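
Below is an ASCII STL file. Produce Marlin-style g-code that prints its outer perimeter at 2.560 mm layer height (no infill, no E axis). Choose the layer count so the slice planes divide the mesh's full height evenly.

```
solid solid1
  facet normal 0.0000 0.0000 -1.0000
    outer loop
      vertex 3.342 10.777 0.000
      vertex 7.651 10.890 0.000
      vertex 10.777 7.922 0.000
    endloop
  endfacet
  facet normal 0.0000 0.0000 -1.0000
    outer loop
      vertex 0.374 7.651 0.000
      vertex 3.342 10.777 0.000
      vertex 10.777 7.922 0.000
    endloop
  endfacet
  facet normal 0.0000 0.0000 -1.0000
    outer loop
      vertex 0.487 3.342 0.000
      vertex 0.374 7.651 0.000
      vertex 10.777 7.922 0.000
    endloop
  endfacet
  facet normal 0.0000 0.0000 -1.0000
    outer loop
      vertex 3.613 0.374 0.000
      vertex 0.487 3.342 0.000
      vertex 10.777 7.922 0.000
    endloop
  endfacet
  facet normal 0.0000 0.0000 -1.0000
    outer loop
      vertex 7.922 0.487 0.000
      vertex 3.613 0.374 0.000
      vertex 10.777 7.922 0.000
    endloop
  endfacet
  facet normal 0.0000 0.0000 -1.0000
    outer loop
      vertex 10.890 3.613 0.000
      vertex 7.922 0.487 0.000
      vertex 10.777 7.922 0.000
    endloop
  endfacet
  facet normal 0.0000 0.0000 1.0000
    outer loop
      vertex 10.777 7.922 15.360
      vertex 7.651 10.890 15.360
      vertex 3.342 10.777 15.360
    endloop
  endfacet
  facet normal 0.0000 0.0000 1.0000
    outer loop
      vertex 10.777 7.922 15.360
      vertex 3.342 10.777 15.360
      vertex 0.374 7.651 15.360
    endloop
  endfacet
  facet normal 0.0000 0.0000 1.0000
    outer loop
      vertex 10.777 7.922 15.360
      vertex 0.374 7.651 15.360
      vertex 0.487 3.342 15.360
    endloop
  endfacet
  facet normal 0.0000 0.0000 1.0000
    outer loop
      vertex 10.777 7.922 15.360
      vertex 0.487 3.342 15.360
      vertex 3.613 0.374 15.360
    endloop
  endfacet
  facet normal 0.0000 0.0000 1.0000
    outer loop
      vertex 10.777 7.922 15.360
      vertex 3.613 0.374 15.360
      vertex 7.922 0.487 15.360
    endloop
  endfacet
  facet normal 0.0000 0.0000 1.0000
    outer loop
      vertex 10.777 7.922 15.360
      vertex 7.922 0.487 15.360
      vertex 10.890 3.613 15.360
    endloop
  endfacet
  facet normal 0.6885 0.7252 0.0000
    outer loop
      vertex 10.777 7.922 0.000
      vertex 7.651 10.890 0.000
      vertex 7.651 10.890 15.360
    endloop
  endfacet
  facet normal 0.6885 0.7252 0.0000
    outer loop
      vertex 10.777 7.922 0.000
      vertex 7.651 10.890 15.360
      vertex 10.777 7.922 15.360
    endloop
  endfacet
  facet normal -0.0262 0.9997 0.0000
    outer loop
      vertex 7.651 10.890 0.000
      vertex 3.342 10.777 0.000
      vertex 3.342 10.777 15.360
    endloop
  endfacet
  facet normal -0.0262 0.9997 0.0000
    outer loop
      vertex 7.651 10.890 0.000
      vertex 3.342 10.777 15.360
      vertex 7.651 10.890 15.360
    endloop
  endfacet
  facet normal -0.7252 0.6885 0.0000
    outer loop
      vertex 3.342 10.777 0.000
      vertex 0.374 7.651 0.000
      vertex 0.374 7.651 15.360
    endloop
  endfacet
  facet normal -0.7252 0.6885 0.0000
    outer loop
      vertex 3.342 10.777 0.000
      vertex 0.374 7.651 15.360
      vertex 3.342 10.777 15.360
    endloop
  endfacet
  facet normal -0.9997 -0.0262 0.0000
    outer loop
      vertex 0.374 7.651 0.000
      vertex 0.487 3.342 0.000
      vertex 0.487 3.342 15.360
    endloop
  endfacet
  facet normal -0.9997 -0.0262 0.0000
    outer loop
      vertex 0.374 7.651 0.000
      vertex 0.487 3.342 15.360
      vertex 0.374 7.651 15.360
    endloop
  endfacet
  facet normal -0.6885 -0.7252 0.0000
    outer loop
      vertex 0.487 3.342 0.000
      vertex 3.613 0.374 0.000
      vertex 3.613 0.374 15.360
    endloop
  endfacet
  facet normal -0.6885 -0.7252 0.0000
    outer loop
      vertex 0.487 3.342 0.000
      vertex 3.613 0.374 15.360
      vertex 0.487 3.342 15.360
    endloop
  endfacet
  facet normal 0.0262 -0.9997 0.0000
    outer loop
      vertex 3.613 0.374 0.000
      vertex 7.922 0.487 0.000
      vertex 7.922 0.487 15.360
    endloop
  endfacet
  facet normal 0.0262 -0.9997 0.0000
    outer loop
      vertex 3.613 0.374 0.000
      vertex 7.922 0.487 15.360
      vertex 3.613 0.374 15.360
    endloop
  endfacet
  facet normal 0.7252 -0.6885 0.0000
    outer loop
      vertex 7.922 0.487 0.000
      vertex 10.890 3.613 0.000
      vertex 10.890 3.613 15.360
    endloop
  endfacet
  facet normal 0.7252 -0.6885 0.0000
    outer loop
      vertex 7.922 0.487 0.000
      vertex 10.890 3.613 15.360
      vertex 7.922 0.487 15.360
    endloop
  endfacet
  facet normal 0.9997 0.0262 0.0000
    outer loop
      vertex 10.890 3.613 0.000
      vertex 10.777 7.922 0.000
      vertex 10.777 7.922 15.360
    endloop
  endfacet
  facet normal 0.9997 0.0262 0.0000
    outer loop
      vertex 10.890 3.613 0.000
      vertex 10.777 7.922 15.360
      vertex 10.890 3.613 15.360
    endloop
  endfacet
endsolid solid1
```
; perimeter-only toolpath
G21 ; units = mm
G90 ; absolute positioning
G28 ; home
; layer 1
G0 Z2.560
G0 X10.777 Y7.922
G1 X7.651 Y10.890
G1 X3.342 Y10.777
G1 X0.374 Y7.651
G1 X0.487 Y3.342
G1 X3.613 Y0.374
G1 X7.922 Y0.487
G1 X10.890 Y3.613
G1 X10.777 Y7.922
; layer 2
G0 Z5.120
G0 X10.777 Y7.922
G1 X7.651 Y10.890
G1 X3.342 Y10.777
G1 X0.374 Y7.651
G1 X0.487 Y3.342
G1 X3.613 Y0.374
G1 X7.922 Y0.487
G1 X10.890 Y3.613
G1 X10.777 Y7.922
; layer 3
G0 Z7.680
G0 X10.777 Y7.922
G1 X7.651 Y10.890
G1 X3.342 Y10.777
G1 X0.374 Y7.651
G1 X0.487 Y3.342
G1 X3.613 Y0.374
G1 X7.922 Y0.487
G1 X10.890 Y3.613
G1 X10.777 Y7.922
; layer 4
G0 Z10.240
G0 X10.777 Y7.922
G1 X7.651 Y10.890
G1 X3.342 Y10.777
G1 X0.374 Y7.651
G1 X0.487 Y3.342
G1 X3.613 Y0.374
G1 X7.922 Y0.487
G1 X10.890 Y3.613
G1 X10.777 Y7.922
; layer 5
G0 Z12.800
G0 X10.777 Y7.922
G1 X7.651 Y10.890
G1 X3.342 Y10.777
G1 X0.374 Y7.651
G1 X0.487 Y3.342
G1 X3.613 Y0.374
G1 X7.922 Y0.487
G1 X10.890 Y3.613
G1 X10.777 Y7.922
; layer 6
G0 Z15.360
G0 X10.777 Y7.922
G1 X7.651 Y10.890
G1 X3.342 Y10.777
G1 X0.374 Y7.651
G1 X0.487 Y3.342
G1 X3.613 Y0.374
G1 X7.922 Y0.487
G1 X10.890 Y3.613
G1 X10.777 Y7.922
M2 ; end

The solid is a regular 8-sided prism (a cylinder approximated with 8 flat sides), circumscribed radius ≈ 5.63 mm, height ≈ 15.4 mm. Slicing at Δz = 2.560 mm — 6 equal slices spanning the solid's height, so layer i sits at z = i·h/6 — gives 6 non-empty perimeters. Each is a 8-segment closed polygon; G0 lifts to the layer z and rapids to the start vertex, then G1 traces the edges.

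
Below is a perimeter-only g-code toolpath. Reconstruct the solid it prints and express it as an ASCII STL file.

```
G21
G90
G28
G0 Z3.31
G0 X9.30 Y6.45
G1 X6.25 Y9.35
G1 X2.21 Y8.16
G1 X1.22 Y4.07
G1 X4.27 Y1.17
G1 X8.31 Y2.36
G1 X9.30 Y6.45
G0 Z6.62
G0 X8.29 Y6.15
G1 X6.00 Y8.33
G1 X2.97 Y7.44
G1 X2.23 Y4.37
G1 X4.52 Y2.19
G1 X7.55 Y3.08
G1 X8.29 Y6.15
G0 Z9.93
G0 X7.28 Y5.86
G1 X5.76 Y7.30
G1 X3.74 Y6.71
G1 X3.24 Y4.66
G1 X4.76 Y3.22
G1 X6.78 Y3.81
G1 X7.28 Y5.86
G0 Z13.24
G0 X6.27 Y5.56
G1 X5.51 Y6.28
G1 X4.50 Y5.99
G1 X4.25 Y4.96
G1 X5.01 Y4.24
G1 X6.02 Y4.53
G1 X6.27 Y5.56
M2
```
solid part
  facet normal 0.0000 0.0000 -1.0000
    outer loop
      vertex 1.45 8.89 0.00
      vertex 6.50 10.37 0.00
      vertex 10.31 6.75 0.00
    endloop
  endfacet
  facet normal 0.0000 0.0000 -1.0000
    outer loop
      vertex 0.21 3.77 0.00
      vertex 1.45 8.89 0.00
      vertex 10.31 6.75 0.00
    endloop
  endfacet
  facet normal 0.0000 0.0000 -1.0000
    outer loop
      vertex 4.02 0.15 0.00
      vertex 0.21 3.77 0.00
      vertex 10.31 6.75 0.00
    endloop
  endfacet
  facet normal 0.0000 0.0000 -1.0000
    outer loop
      vertex 9.07 1.63 0.00
      vertex 4.02 0.15 0.00
      vertex 10.31 6.75 0.00
    endloop
  endfacet
  facet normal 0.6641 0.6989 0.2656
    outer loop
      vertex 10.31 6.75 0.00
      vertex 6.50 10.37 0.00
      vertex 5.26 5.26 16.55
    endloop
  endfacet
  facet normal -0.2712 0.9252 0.2654
    outer loop
      vertex 6.50 10.37 0.00
      vertex 1.45 8.89 0.00
      vertex 5.26 5.26 16.55
    endloop
  endfacet
  facet normal -0.9370 0.2269 0.2655
    outer loop
      vertex 1.45 8.89 0.00
      vertex 0.21 3.77 0.00
      vertex 5.26 5.26 16.55
    endloop
  endfacet
  facet normal -0.6641 -0.6989 0.2656
    outer loop
      vertex 0.21 3.77 0.00
      vertex 4.02 0.15 0.00
      vertex 5.26 5.26 16.55
    endloop
  endfacet
  facet normal 0.2712 -0.9252 0.2654
    outer loop
      vertex 4.02 0.15 0.00
      vertex 9.07 1.63 0.00
      vertex 5.26 5.26 16.55
    endloop
  endfacet
  facet normal 0.9370 -0.2269 0.2655
    outer loop
      vertex 9.07 1.63 0.00
      vertex 10.31 6.75 0.00
      vertex 5.26 5.26 16.55
    endloop
  endfacet
endsolid part

The G0 Z moves step by Δz≈3.31 mm. The G1 loops shrink linearly with z, so the solid tapers from its base footprint up to z≈16.6. Closing with a flat bottom cap and the tapered top and triangulating gives 10 facets — a regular 6-sided pyramid, base circumscribed radius ≈ 5.26 mm, apex at z ≈ 16.6 mm.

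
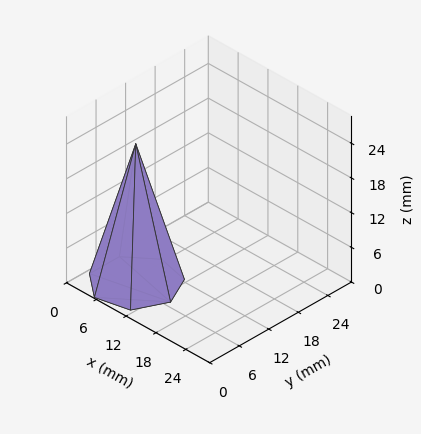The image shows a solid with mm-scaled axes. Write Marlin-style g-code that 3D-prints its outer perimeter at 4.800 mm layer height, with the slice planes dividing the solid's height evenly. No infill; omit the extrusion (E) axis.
Reading the render: the shape is a regular 7-sided pyramid, base circumscribed radius ≈ 7 mm, apex at z ≈ 24 mm (dimensions read to the nearest mm from the axis ticks). For the g-code, the solid's height is divided into equal slices at the stated Δz and each level perimeter traced with G1 moves after a G0 lift.

; perimeter-only toolpath
G21 ; units = mm
G90 ; absolute positioning
G28 ; home
; layer 1
G0 Z4.800
G0 X12.600 Y7.000
G1 X10.491 Y11.378
G1 X5.754 Y12.459
G1 X1.954 Y9.430
G1 X1.954 Y4.570
G1 X5.754 Y1.541
G1 X10.491 Y2.622
G1 X12.600 Y7.000
; layer 2
G0 Z9.600
G0 X11.200 Y7.000
G1 X9.618 Y10.284
G1 X6.065 Y11.094
G1 X3.216 Y8.822
G1 X3.216 Y5.178
G1 X6.065 Y2.906
G1 X9.618 Y3.716
G1 X11.200 Y7.000
; layer 3
G0 Z14.400
G0 X9.800 Y7.000
G1 X8.746 Y9.189
G1 X6.377 Y9.730
G1 X4.477 Y8.215
G1 X4.477 Y5.785
G1 X6.377 Y4.270
G1 X8.746 Y4.811
G1 X9.800 Y7.000
; layer 4
G0 Z19.200
G0 X8.400 Y7.000
G1 X7.873 Y8.095
G1 X6.688 Y8.365
G1 X5.739 Y7.607
G1 X5.739 Y6.393
G1 X6.688 Y5.635
G1 X7.873 Y5.905
G1 X8.400 Y7.000
M2 ; end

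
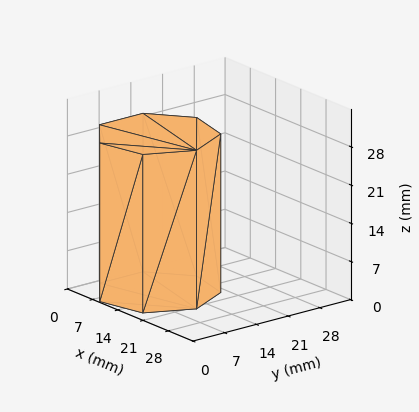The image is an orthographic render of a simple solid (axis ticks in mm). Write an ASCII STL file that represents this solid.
Reading the render: the shape is a regular 7-sided prism (a cylinder approximated with 7 flat sides), circumscribed radius ≈ 11 mm, height ≈ 29 mm (dimensions read to the nearest mm from the axis ticks). For the STL, each face is triangulated and given an outward normal.

solid part
  facet normal 0.0000 0.0000 -1.0000
    outer loop
      vertex 8.6 21.7 0.0
      vertex 17.9 19.6 0.0
      vertex 22.0 11.0 0.0
    endloop
  endfacet
  facet normal 0.0000 0.0000 -1.0000
    outer loop
      vertex 1.1 15.8 0.0
      vertex 8.6 21.7 0.0
      vertex 22.0 11.0 0.0
    endloop
  endfacet
  facet normal 0.0000 0.0000 -1.0000
    outer loop
      vertex 1.1 6.2 0.0
      vertex 1.1 15.8 0.0
      vertex 22.0 11.0 0.0
    endloop
  endfacet
  facet normal 0.0000 0.0000 -1.0000
    outer loop
      vertex 8.6 0.3 0.0
      vertex 1.1 6.2 0.0
      vertex 22.0 11.0 0.0
    endloop
  endfacet
  facet normal 0.0000 0.0000 -1.0000
    outer loop
      vertex 17.9 2.4 0.0
      vertex 8.6 0.3 0.0
      vertex 22.0 11.0 0.0
    endloop
  endfacet
  facet normal 0.0000 0.0000 1.0000
    outer loop
      vertex 22.0 11.0 29.0
      vertex 17.9 19.6 29.0
      vertex 8.6 21.7 29.0
    endloop
  endfacet
  facet normal 0.0000 0.0000 1.0000
    outer loop
      vertex 22.0 11.0 29.0
      vertex 8.6 21.7 29.0
      vertex 1.1 15.8 29.0
    endloop
  endfacet
  facet normal 0.0000 0.0000 1.0000
    outer loop
      vertex 22.0 11.0 29.0
      vertex 1.1 15.8 29.0
      vertex 1.1 6.2 29.0
    endloop
  endfacet
  facet normal 0.0000 0.0000 1.0000
    outer loop
      vertex 22.0 11.0 29.0
      vertex 1.1 6.2 29.0
      vertex 8.6 0.3 29.0
    endloop
  endfacet
  facet normal 0.0000 0.0000 1.0000
    outer loop
      vertex 22.0 11.0 29.0
      vertex 8.6 0.3 29.0
      vertex 17.9 2.4 29.0
    endloop
  endfacet
  facet normal 0.9027 0.4303 0.0000
    outer loop
      vertex 22.0 11.0 0.0
      vertex 17.9 19.6 0.0
      vertex 17.9 19.6 29.0
    endloop
  endfacet
  facet normal 0.9027 0.4303 0.0000
    outer loop
      vertex 22.0 11.0 0.0
      vertex 17.9 19.6 29.0
      vertex 22.0 11.0 29.0
    endloop
  endfacet
  facet normal 0.2203 0.9754 0.0000
    outer loop
      vertex 17.9 19.6 0.0
      vertex 8.6 21.7 0.0
      vertex 8.6 21.7 29.0
    endloop
  endfacet
  facet normal 0.2203 0.9754 0.0000
    outer loop
      vertex 17.9 19.6 0.0
      vertex 8.6 21.7 29.0
      vertex 17.9 19.6 29.0
    endloop
  endfacet
  facet normal -0.6183 0.7860 0.0000
    outer loop
      vertex 8.6 21.7 0.0
      vertex 1.1 15.8 0.0
      vertex 1.1 15.8 29.0
    endloop
  endfacet
  facet normal -0.6183 0.7860 0.0000
    outer loop
      vertex 8.6 21.7 0.0
      vertex 1.1 15.8 29.0
      vertex 8.6 21.7 29.0
    endloop
  endfacet
  facet normal -1.0000 0.0000 0.0000
    outer loop
      vertex 1.1 15.8 0.0
      vertex 1.1 6.2 0.0
      vertex 1.1 6.2 29.0
    endloop
  endfacet
  facet normal -1.0000 0.0000 0.0000
    outer loop
      vertex 1.1 15.8 0.0
      vertex 1.1 6.2 29.0
      vertex 1.1 15.8 29.0
    endloop
  endfacet
  facet normal -0.6183 -0.7860 0.0000
    outer loop
      vertex 1.1 6.2 0.0
      vertex 8.6 0.3 0.0
      vertex 8.6 0.3 29.0
    endloop
  endfacet
  facet normal -0.6183 -0.7860 0.0000
    outer loop
      vertex 1.1 6.2 0.0
      vertex 8.6 0.3 29.0
      vertex 1.1 6.2 29.0
    endloop
  endfacet
  facet normal 0.2203 -0.9754 0.0000
    outer loop
      vertex 8.6 0.3 0.0
      vertex 17.9 2.4 0.0
      vertex 17.9 2.4 29.0
    endloop
  endfacet
  facet normal 0.2203 -0.9754 0.0000
    outer loop
      vertex 8.6 0.3 0.0
      vertex 17.9 2.4 29.0
      vertex 8.6 0.3 29.0
    endloop
  endfacet
  facet normal 0.9027 -0.4303 0.0000
    outer loop
      vertex 17.9 2.4 0.0
      vertex 22.0 11.0 0.0
      vertex 22.0 11.0 29.0
    endloop
  endfacet
  facet normal 0.9027 -0.4303 0.0000
    outer loop
      vertex 17.9 2.4 0.0
      vertex 22.0 11.0 29.0
      vertex 17.9 2.4 29.0
    endloop
  endfacet
endsolid part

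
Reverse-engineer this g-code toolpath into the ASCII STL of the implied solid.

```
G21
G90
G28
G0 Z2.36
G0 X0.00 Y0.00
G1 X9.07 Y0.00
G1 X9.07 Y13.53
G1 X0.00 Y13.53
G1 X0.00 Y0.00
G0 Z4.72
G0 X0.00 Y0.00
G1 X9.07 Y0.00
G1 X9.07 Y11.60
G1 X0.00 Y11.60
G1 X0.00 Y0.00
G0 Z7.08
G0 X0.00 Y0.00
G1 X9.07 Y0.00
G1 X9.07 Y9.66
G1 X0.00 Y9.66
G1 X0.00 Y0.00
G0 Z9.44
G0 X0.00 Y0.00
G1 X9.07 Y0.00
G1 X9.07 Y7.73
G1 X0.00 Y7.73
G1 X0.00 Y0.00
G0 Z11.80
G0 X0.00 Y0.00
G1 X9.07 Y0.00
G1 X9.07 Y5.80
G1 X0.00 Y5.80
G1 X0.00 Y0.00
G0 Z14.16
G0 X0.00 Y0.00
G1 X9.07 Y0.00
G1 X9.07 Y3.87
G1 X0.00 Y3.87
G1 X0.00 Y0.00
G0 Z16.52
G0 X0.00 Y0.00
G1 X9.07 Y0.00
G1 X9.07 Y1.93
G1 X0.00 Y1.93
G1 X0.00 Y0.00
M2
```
solid part
  facet normal 0.0000 0.0000 -1.0000
    outer loop
      vertex 9.07 15.46 0.00
      vertex 9.07 0.00 0.00
      vertex 0.00 0.00 0.00
    endloop
  endfacet
  facet normal 0.0000 0.0000 -1.0000
    outer loop
      vertex 0.00 15.46 0.00
      vertex 9.07 15.46 0.00
      vertex 0.00 0.00 0.00
    endloop
  endfacet
  facet normal 0.0000 -1.0000 0.0000
    outer loop
      vertex 0.00 0.00 0.00
      vertex 9.07 0.00 0.00
      vertex 9.07 0.00 18.88
    endloop
  endfacet
  facet normal 0.0000 -1.0000 0.0000
    outer loop
      vertex 0.00 0.00 0.00
      vertex 9.07 0.00 18.88
      vertex 0.00 0.00 18.88
    endloop
  endfacet
  facet normal 0.0000 0.7737 0.6336
    outer loop
      vertex 0.00 0.00 18.88
      vertex 9.07 0.00 18.88
      vertex 9.07 15.46 0.00
    endloop
  endfacet
  facet normal 0.0000 0.7737 0.6336
    outer loop
      vertex 0.00 0.00 18.88
      vertex 9.07 15.46 0.00
      vertex 0.00 15.46 0.00
    endloop
  endfacet
  facet normal -1.0000 0.0000 0.0000
    outer loop
      vertex 0.00 0.00 18.88
      vertex 0.00 15.46 0.00
      vertex 0.00 0.00 0.00
    endloop
  endfacet
  facet normal 1.0000 0.0000 0.0000
    outer loop
      vertex 9.07 0.00 0.00
      vertex 9.07 15.46 0.00
      vertex 9.07 0.00 18.88
    endloop
  endfacet
endsolid part

The G0 Z moves step by Δz≈2.36 mm. The G1 loops shrink linearly with z, so the solid tapers from its base footprint up to z≈18.9. Closing with a flat bottom cap and the tapered top and triangulating gives 8 facets — a wedge (ramp): 9.07 × 15.5 mm base, rising to 18.9 mm along the y=0 edge and sloping linearly to z=0 at y=15.5.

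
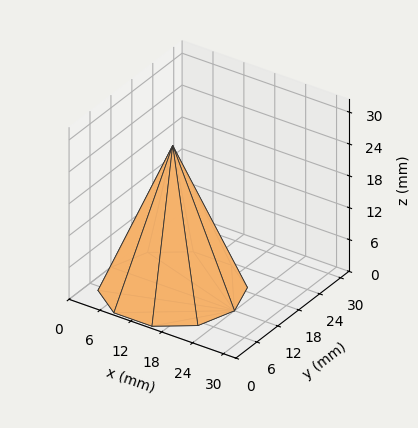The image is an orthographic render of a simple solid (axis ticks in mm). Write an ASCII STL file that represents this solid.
Reading the render: the shape is a regular 10-sided pyramid, base circumscribed radius ≈ 12 mm, apex at z ≈ 27 mm (dimensions read to the nearest mm from the axis ticks). For the STL, each face is triangulated and given an outward normal.

solid part
  facet normal 0.0000 0.0000 -1.0000
    outer loop
      vertex 15.7 23.4 0.0
      vertex 21.7 19.1 0.0
      vertex 24.0 12.0 0.0
    endloop
  endfacet
  facet normal 0.0000 0.0000 -1.0000
    outer loop
      vertex 8.3 23.4 0.0
      vertex 15.7 23.4 0.0
      vertex 24.0 12.0 0.0
    endloop
  endfacet
  facet normal 0.0000 0.0000 -1.0000
    outer loop
      vertex 2.3 19.1 0.0
      vertex 8.3 23.4 0.0
      vertex 24.0 12.0 0.0
    endloop
  endfacet
  facet normal 0.0000 0.0000 -1.0000
    outer loop
      vertex 0.0 12.0 0.0
      vertex 2.3 19.1 0.0
      vertex 24.0 12.0 0.0
    endloop
  endfacet
  facet normal 0.0000 0.0000 -1.0000
    outer loop
      vertex 2.3 4.9 0.0
      vertex 0.0 12.0 0.0
      vertex 24.0 12.0 0.0
    endloop
  endfacet
  facet normal 0.0000 0.0000 -1.0000
    outer loop
      vertex 8.3 0.6 0.0
      vertex 2.3 4.9 0.0
      vertex 24.0 12.0 0.0
    endloop
  endfacet
  facet normal 0.0000 0.0000 -1.0000
    outer loop
      vertex 15.7 0.6 0.0
      vertex 8.3 0.6 0.0
      vertex 24.0 12.0 0.0
    endloop
  endfacet
  facet normal 0.0000 0.0000 -1.0000
    outer loop
      vertex 21.7 4.9 0.0
      vertex 15.7 0.6 0.0
      vertex 24.0 12.0 0.0
    endloop
  endfacet
  facet normal 0.8762 0.2838 0.3894
    outer loop
      vertex 24.0 12.0 0.0
      vertex 21.7 19.1 0.0
      vertex 12.0 12.0 27.0
    endloop
  endfacet
  facet normal 0.5365 0.7486 0.3896
    outer loop
      vertex 21.7 19.1 0.0
      vertex 15.7 23.4 0.0
      vertex 12.0 12.0 27.0
    endloop
  endfacet
  facet normal 0.0000 0.9212 0.3890
    outer loop
      vertex 15.7 23.4 0.0
      vertex 8.3 23.4 0.0
      vertex 12.0 12.0 27.0
    endloop
  endfacet
  facet normal -0.5365 0.7486 0.3896
    outer loop
      vertex 8.3 23.4 0.0
      vertex 2.3 19.1 0.0
      vertex 12.0 12.0 27.0
    endloop
  endfacet
  facet normal -0.8762 0.2838 0.3894
    outer loop
      vertex 2.3 19.1 0.0
      vertex 0.0 12.0 0.0
      vertex 12.0 12.0 27.0
    endloop
  endfacet
  facet normal -0.8762 -0.2838 0.3894
    outer loop
      vertex 0.0 12.0 0.0
      vertex 2.3 4.9 0.0
      vertex 12.0 12.0 27.0
    endloop
  endfacet
  facet normal -0.5365 -0.7486 0.3896
    outer loop
      vertex 2.3 4.9 0.0
      vertex 8.3 0.6 0.0
      vertex 12.0 12.0 27.0
    endloop
  endfacet
  facet normal 0.0000 -0.9212 0.3890
    outer loop
      vertex 8.3 0.6 0.0
      vertex 15.7 0.6 0.0
      vertex 12.0 12.0 27.0
    endloop
  endfacet
  facet normal 0.5365 -0.7486 0.3896
    outer loop
      vertex 15.7 0.6 0.0
      vertex 21.7 4.9 0.0
      vertex 12.0 12.0 27.0
    endloop
  endfacet
  facet normal 0.8762 -0.2838 0.3894
    outer loop
      vertex 21.7 4.9 0.0
      vertex 24.0 12.0 0.0
      vertex 12.0 12.0 27.0
    endloop
  endfacet
endsolid part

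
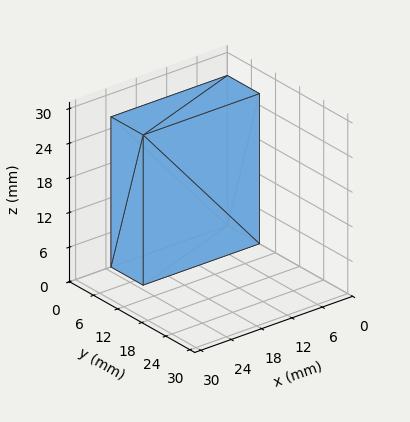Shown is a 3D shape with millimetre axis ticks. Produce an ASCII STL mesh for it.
Reading the render: the shape is a rectangular box, roughly 23 × 8 mm footprint and 26 mm tall (dimensions read to the nearest mm from the axis ticks). For the STL, each face is triangulated and given an outward normal.

solid part
  facet normal 0.0000 0.0000 -1.0000
    outer loop
      vertex 23.00 8.00 0.00
      vertex 23.00 0.00 0.00
      vertex 0.00 0.00 0.00
    endloop
  endfacet
  facet normal 0.0000 0.0000 -1.0000
    outer loop
      vertex 0.00 8.00 0.00
      vertex 23.00 8.00 0.00
      vertex 0.00 0.00 0.00
    endloop
  endfacet
  facet normal 0.0000 0.0000 1.0000
    outer loop
      vertex 0.00 0.00 26.00
      vertex 23.00 0.00 26.00
      vertex 23.00 8.00 26.00
    endloop
  endfacet
  facet normal 0.0000 0.0000 1.0000
    outer loop
      vertex 0.00 0.00 26.00
      vertex 23.00 8.00 26.00
      vertex 0.00 8.00 26.00
    endloop
  endfacet
  facet normal 0.0000 -1.0000 0.0000
    outer loop
      vertex 0.00 0.00 0.00
      vertex 23.00 0.00 0.00
      vertex 23.00 0.00 26.00
    endloop
  endfacet
  facet normal 0.0000 -1.0000 0.0000
    outer loop
      vertex 0.00 0.00 0.00
      vertex 23.00 0.00 26.00
      vertex 0.00 0.00 26.00
    endloop
  endfacet
  facet normal 0.0000 1.0000 0.0000
    outer loop
      vertex 23.00 8.00 26.00
      vertex 23.00 8.00 0.00
      vertex 0.00 8.00 0.00
    endloop
  endfacet
  facet normal 0.0000 1.0000 0.0000
    outer loop
      vertex 0.00 8.00 26.00
      vertex 23.00 8.00 26.00
      vertex 0.00 8.00 0.00
    endloop
  endfacet
  facet normal -1.0000 0.0000 0.0000
    outer loop
      vertex 0.00 8.00 26.00
      vertex 0.00 8.00 0.00
      vertex 0.00 0.00 0.00
    endloop
  endfacet
  facet normal -1.0000 0.0000 0.0000
    outer loop
      vertex 0.00 0.00 26.00
      vertex 0.00 8.00 26.00
      vertex 0.00 0.00 0.00
    endloop
  endfacet
  facet normal 1.0000 0.0000 0.0000
    outer loop
      vertex 23.00 0.00 0.00
      vertex 23.00 8.00 0.00
      vertex 23.00 8.00 26.00
    endloop
  endfacet
  facet normal 1.0000 0.0000 0.0000
    outer loop
      vertex 23.00 0.00 0.00
      vertex 23.00 8.00 26.00
      vertex 23.00 0.00 26.00
    endloop
  endfacet
endsolid part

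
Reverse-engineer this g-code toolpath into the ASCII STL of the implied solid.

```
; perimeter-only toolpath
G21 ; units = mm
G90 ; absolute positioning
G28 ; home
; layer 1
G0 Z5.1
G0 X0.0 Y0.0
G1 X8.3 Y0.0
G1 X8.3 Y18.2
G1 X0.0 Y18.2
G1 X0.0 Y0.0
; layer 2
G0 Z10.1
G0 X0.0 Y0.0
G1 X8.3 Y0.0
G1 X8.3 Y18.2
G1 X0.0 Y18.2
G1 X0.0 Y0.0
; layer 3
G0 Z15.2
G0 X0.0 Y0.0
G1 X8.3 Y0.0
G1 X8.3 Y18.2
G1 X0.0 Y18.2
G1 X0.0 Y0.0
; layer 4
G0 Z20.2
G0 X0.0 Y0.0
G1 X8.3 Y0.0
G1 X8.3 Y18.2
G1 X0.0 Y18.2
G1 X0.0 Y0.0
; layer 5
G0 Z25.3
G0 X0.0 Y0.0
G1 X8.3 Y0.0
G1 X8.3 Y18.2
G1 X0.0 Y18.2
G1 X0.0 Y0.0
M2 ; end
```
solid part
  facet normal 0.0000 0.0000 -1.0000
    outer loop
      vertex 8.3 18.2 0.0
      vertex 8.3 0.0 0.0
      vertex 0.0 0.0 0.0
    endloop
  endfacet
  facet normal 0.0000 0.0000 -1.0000
    outer loop
      vertex 0.0 18.2 0.0
      vertex 8.3 18.2 0.0
      vertex 0.0 0.0 0.0
    endloop
  endfacet
  facet normal 0.0000 0.0000 1.0000
    outer loop
      vertex 0.0 0.0 25.3
      vertex 8.3 0.0 25.3
      vertex 8.3 18.2 25.3
    endloop
  endfacet
  facet normal 0.0000 0.0000 1.0000
    outer loop
      vertex 0.0 0.0 25.3
      vertex 8.3 18.2 25.3
      vertex 0.0 18.2 25.3
    endloop
  endfacet
  facet normal 0.0000 -1.0000 0.0000
    outer loop
      vertex 0.0 0.0 0.0
      vertex 8.3 0.0 0.0
      vertex 8.3 0.0 25.3
    endloop
  endfacet
  facet normal 0.0000 -1.0000 0.0000
    outer loop
      vertex 0.0 0.0 0.0
      vertex 8.3 0.0 25.3
      vertex 0.0 0.0 25.3
    endloop
  endfacet
  facet normal 0.0000 1.0000 0.0000
    outer loop
      vertex 8.3 18.2 25.3
      vertex 8.3 18.2 0.0
      vertex 0.0 18.2 0.0
    endloop
  endfacet
  facet normal 0.0000 1.0000 0.0000
    outer loop
      vertex 0.0 18.2 25.3
      vertex 8.3 18.2 25.3
      vertex 0.0 18.2 0.0
    endloop
  endfacet
  facet normal -1.0000 0.0000 0.0000
    outer loop
      vertex 0.0 18.2 25.3
      vertex 0.0 18.2 0.0
      vertex 0.0 0.0 0.0
    endloop
  endfacet
  facet normal -1.0000 0.0000 0.0000
    outer loop
      vertex 0.0 0.0 25.3
      vertex 0.0 18.2 25.3
      vertex 0.0 0.0 0.0
    endloop
  endfacet
  facet normal 1.0000 0.0000 0.0000
    outer loop
      vertex 8.3 0.0 0.0
      vertex 8.3 18.2 0.0
      vertex 8.3 18.2 25.3
    endloop
  endfacet
  facet normal 1.0000 0.0000 0.0000
    outer loop
      vertex 8.3 0.0 0.0
      vertex 8.3 18.2 25.3
      vertex 8.3 0.0 25.3
    endloop
  endfacet
endsolid part

The G0 Z moves step by Δz≈5.1 mm. Every layer's G1 loop is the same polygon, so the solid is a straight extrusion of it from z=0 to z≈25.3. Closing with flat bottom and top caps and triangulating gives 12 facets — a rectangular box, roughly 8.3 × 18.2 mm footprint and 25.3 mm tall.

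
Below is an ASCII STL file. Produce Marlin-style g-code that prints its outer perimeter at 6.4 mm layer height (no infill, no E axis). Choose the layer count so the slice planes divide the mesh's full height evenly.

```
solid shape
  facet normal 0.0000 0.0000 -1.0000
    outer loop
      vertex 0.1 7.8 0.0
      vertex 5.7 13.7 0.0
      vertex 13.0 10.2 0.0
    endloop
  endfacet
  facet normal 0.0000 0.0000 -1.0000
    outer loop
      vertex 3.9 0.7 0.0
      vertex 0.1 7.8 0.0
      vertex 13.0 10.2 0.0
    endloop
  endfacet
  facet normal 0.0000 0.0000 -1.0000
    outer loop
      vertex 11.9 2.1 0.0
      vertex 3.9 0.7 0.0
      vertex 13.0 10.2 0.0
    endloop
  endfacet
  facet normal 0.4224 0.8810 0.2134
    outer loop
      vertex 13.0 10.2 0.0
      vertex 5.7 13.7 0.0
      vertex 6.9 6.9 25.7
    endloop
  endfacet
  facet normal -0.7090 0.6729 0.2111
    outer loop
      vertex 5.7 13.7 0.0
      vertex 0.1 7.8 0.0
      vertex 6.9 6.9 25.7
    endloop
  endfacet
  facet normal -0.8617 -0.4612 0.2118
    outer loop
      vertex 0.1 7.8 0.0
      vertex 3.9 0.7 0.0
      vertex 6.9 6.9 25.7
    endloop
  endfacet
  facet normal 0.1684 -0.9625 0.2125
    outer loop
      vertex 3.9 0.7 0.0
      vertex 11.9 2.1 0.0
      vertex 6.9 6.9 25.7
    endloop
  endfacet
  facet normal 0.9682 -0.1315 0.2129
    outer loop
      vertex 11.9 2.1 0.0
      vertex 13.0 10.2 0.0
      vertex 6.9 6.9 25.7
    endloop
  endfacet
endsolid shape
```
; perimeter-only toolpath
G21 ; units = mm
G90 ; absolute positioning
G28 ; home
; layer 1
G0 Z6.4
G0 X11.5 Y9.4
G1 X6.0 Y12.0
G1 X1.8 Y7.6
G1 X4.7 Y2.2
G1 X10.7 Y3.3
G1 X11.5 Y9.4
; layer 2
G0 Z12.8
G0 X9.9 Y8.6
G1 X6.3 Y10.3
G1 X3.5 Y7.3
G1 X5.4 Y3.8
G1 X9.4 Y4.5
G1 X9.9 Y8.6
; layer 3
G0 Z19.3
G0 X8.4 Y7.7
G1 X6.6 Y8.6
G1 X5.2 Y7.1
G1 X6.2 Y5.4
G1 X8.2 Y5.7
G1 X8.4 Y7.7
M2 ; end

The solid is a regular 5-sided pyramid, base circumscribed radius ≈ 6.9 mm, apex at z ≈ 25.7 mm. Slicing at Δz = 6.4 mm — 4 equal slices spanning the solid's height, so layer i sits at z = i·h/4 — gives 3 non-empty perimeters. Each is a 5-segment closed polygon; G0 lifts to the layer z and rapids to the start vertex, then G1 traces the edges. The cross-section shrinks linearly with z (the slice at the apex is degenerate and omitted).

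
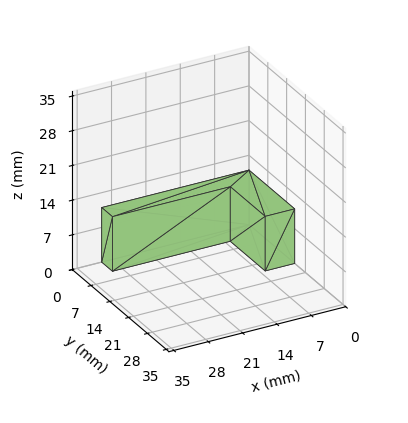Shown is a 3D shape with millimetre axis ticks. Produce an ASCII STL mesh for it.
Reading the render: the shape is an L-shaped prism: outer 30 × 17 mm, arm thicknesses ≈ 4 mm (horizontal) and 6 mm (vertical), extruded 11 mm in z (dimensions read to the nearest mm from the axis ticks). For the STL, each face is triangulated and given an outward normal.

solid part
  facet normal 0.0000 0.0000 -1.0000
    outer loop
      vertex 30.0 4.0 0.0
      vertex 30.0 0.0 0.0
      vertex 0.0 0.0 0.0
    endloop
  endfacet
  facet normal 0.0000 0.0000 -1.0000
    outer loop
      vertex 6.0 4.0 0.0
      vertex 30.0 4.0 0.0
      vertex 0.0 0.0 0.0
    endloop
  endfacet
  facet normal 0.0000 0.0000 -1.0000
    outer loop
      vertex 6.0 17.0 0.0
      vertex 6.0 4.0 0.0
      vertex 0.0 0.0 0.0
    endloop
  endfacet
  facet normal 0.0000 0.0000 -1.0000
    outer loop
      vertex 0.0 17.0 0.0
      vertex 6.0 17.0 0.0
      vertex 0.0 0.0 0.0
    endloop
  endfacet
  facet normal 0.0000 0.0000 1.0000
    outer loop
      vertex 0.0 0.0 11.0
      vertex 30.0 0.0 11.0
      vertex 30.0 4.0 11.0
    endloop
  endfacet
  facet normal 0.0000 0.0000 1.0000
    outer loop
      vertex 0.0 0.0 11.0
      vertex 30.0 4.0 11.0
      vertex 6.0 4.0 11.0
    endloop
  endfacet
  facet normal 0.0000 0.0000 1.0000
    outer loop
      vertex 0.0 0.0 11.0
      vertex 6.0 4.0 11.0
      vertex 6.0 17.0 11.0
    endloop
  endfacet
  facet normal 0.0000 0.0000 1.0000
    outer loop
      vertex 0.0 0.0 11.0
      vertex 6.0 17.0 11.0
      vertex 0.0 17.0 11.0
    endloop
  endfacet
  facet normal 0.0000 -1.0000 0.0000
    outer loop
      vertex 0.0 0.0 0.0
      vertex 30.0 0.0 0.0
      vertex 30.0 0.0 11.0
    endloop
  endfacet
  facet normal 0.0000 -1.0000 0.0000
    outer loop
      vertex 0.0 0.0 0.0
      vertex 30.0 0.0 11.0
      vertex 0.0 0.0 11.0
    endloop
  endfacet
  facet normal 1.0000 0.0000 0.0000
    outer loop
      vertex 30.0 0.0 0.0
      vertex 30.0 4.0 0.0
      vertex 30.0 4.0 11.0
    endloop
  endfacet
  facet normal 1.0000 0.0000 0.0000
    outer loop
      vertex 30.0 0.0 0.0
      vertex 30.0 4.0 11.0
      vertex 30.0 0.0 11.0
    endloop
  endfacet
  facet normal 0.0000 1.0000 0.0000
    outer loop
      vertex 30.0 4.0 0.0
      vertex 6.0 4.0 0.0
      vertex 6.0 4.0 11.0
    endloop
  endfacet
  facet normal 0.0000 1.0000 0.0000
    outer loop
      vertex 30.0 4.0 0.0
      vertex 6.0 4.0 11.0
      vertex 30.0 4.0 11.0
    endloop
  endfacet
  facet normal 1.0000 0.0000 0.0000
    outer loop
      vertex 6.0 4.0 0.0
      vertex 6.0 17.0 0.0
      vertex 6.0 17.0 11.0
    endloop
  endfacet
  facet normal 1.0000 0.0000 0.0000
    outer loop
      vertex 6.0 4.0 0.0
      vertex 6.0 17.0 11.0
      vertex 6.0 4.0 11.0
    endloop
  endfacet
  facet normal 0.0000 1.0000 0.0000
    outer loop
      vertex 6.0 17.0 0.0
      vertex 0.0 17.0 0.0
      vertex 0.0 17.0 11.0
    endloop
  endfacet
  facet normal 0.0000 1.0000 0.0000
    outer loop
      vertex 6.0 17.0 0.0
      vertex 0.0 17.0 11.0
      vertex 6.0 17.0 11.0
    endloop
  endfacet
  facet normal -1.0000 0.0000 0.0000
    outer loop
      vertex 0.0 17.0 0.0
      vertex 0.0 0.0 0.0
      vertex 0.0 0.0 11.0
    endloop
  endfacet
  facet normal -1.0000 0.0000 0.0000
    outer loop
      vertex 0.0 17.0 0.0
      vertex 0.0 0.0 11.0
      vertex 0.0 17.0 11.0
    endloop
  endfacet
endsolid part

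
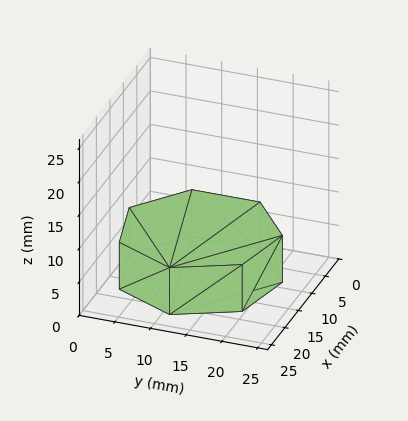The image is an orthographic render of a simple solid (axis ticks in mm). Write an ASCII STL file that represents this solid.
Reading the render: the shape is a regular 7-sided prism (a cylinder approximated with 7 flat sides), circumscribed radius ≈ 11 mm, height ≈ 7 mm (dimensions read to the nearest mm from the axis ticks). For the STL, each face is triangulated and given an outward normal.

solid part
  facet normal 0.0000 0.0000 -1.0000
    outer loop
      vertex 8.552 21.724 0.000
      vertex 17.858 19.600 0.000
      vertex 22.000 11.000 0.000
    endloop
  endfacet
  facet normal 0.0000 0.0000 -1.0000
    outer loop
      vertex 1.089 15.773 0.000
      vertex 8.552 21.724 0.000
      vertex 22.000 11.000 0.000
    endloop
  endfacet
  facet normal 0.0000 0.0000 -1.0000
    outer loop
      vertex 1.089 6.227 0.000
      vertex 1.089 15.773 0.000
      vertex 22.000 11.000 0.000
    endloop
  endfacet
  facet normal 0.0000 0.0000 -1.0000
    outer loop
      vertex 8.552 0.276 0.000
      vertex 1.089 6.227 0.000
      vertex 22.000 11.000 0.000
    endloop
  endfacet
  facet normal 0.0000 0.0000 -1.0000
    outer loop
      vertex 17.858 2.400 0.000
      vertex 8.552 0.276 0.000
      vertex 22.000 11.000 0.000
    endloop
  endfacet
  facet normal 0.0000 0.0000 1.0000
    outer loop
      vertex 22.000 11.000 7.000
      vertex 17.858 19.600 7.000
      vertex 8.552 21.724 7.000
    endloop
  endfacet
  facet normal 0.0000 0.0000 1.0000
    outer loop
      vertex 22.000 11.000 7.000
      vertex 8.552 21.724 7.000
      vertex 1.089 15.773 7.000
    endloop
  endfacet
  facet normal 0.0000 0.0000 1.0000
    outer loop
      vertex 22.000 11.000 7.000
      vertex 1.089 15.773 7.000
      vertex 1.089 6.227 7.000
    endloop
  endfacet
  facet normal 0.0000 0.0000 1.0000
    outer loop
      vertex 22.000 11.000 7.000
      vertex 1.089 6.227 7.000
      vertex 8.552 0.276 7.000
    endloop
  endfacet
  facet normal 0.0000 0.0000 1.0000
    outer loop
      vertex 22.000 11.000 7.000
      vertex 8.552 0.276 7.000
      vertex 17.858 2.400 7.000
    endloop
  endfacet
  facet normal 0.9010 0.4339 0.0000
    outer loop
      vertex 22.000 11.000 0.000
      vertex 17.858 19.600 0.000
      vertex 17.858 19.600 7.000
    endloop
  endfacet
  facet normal 0.9010 0.4339 0.0000
    outer loop
      vertex 22.000 11.000 0.000
      vertex 17.858 19.600 7.000
      vertex 22.000 11.000 7.000
    endloop
  endfacet
  facet normal 0.2225 0.9749 0.0000
    outer loop
      vertex 17.858 19.600 0.000
      vertex 8.552 21.724 0.000
      vertex 8.552 21.724 7.000
    endloop
  endfacet
  facet normal 0.2225 0.9749 0.0000
    outer loop
      vertex 17.858 19.600 0.000
      vertex 8.552 21.724 7.000
      vertex 17.858 19.600 7.000
    endloop
  endfacet
  facet normal -0.6235 0.7819 0.0000
    outer loop
      vertex 8.552 21.724 0.000
      vertex 1.089 15.773 0.000
      vertex 1.089 15.773 7.000
    endloop
  endfacet
  facet normal -0.6235 0.7819 0.0000
    outer loop
      vertex 8.552 21.724 0.000
      vertex 1.089 15.773 7.000
      vertex 8.552 21.724 7.000
    endloop
  endfacet
  facet normal -1.0000 0.0000 0.0000
    outer loop
      vertex 1.089 15.773 0.000
      vertex 1.089 6.227 0.000
      vertex 1.089 6.227 7.000
    endloop
  endfacet
  facet normal -1.0000 0.0000 0.0000
    outer loop
      vertex 1.089 15.773 0.000
      vertex 1.089 6.227 7.000
      vertex 1.089 15.773 7.000
    endloop
  endfacet
  facet normal -0.6235 -0.7819 0.0000
    outer loop
      vertex 1.089 6.227 0.000
      vertex 8.552 0.276 0.000
      vertex 8.552 0.276 7.000
    endloop
  endfacet
  facet normal -0.6235 -0.7819 0.0000
    outer loop
      vertex 1.089 6.227 0.000
      vertex 8.552 0.276 7.000
      vertex 1.089 6.227 7.000
    endloop
  endfacet
  facet normal 0.2225 -0.9749 0.0000
    outer loop
      vertex 8.552 0.276 0.000
      vertex 17.858 2.400 0.000
      vertex 17.858 2.400 7.000
    endloop
  endfacet
  facet normal 0.2225 -0.9749 0.0000
    outer loop
      vertex 8.552 0.276 0.000
      vertex 17.858 2.400 7.000
      vertex 8.552 0.276 7.000
    endloop
  endfacet
  facet normal 0.9010 -0.4339 0.0000
    outer loop
      vertex 17.858 2.400 0.000
      vertex 22.000 11.000 0.000
      vertex 22.000 11.000 7.000
    endloop
  endfacet
  facet normal 0.9010 -0.4339 0.0000
    outer loop
      vertex 17.858 2.400 0.000
      vertex 22.000 11.000 7.000
      vertex 17.858 2.400 7.000
    endloop
  endfacet
endsolid part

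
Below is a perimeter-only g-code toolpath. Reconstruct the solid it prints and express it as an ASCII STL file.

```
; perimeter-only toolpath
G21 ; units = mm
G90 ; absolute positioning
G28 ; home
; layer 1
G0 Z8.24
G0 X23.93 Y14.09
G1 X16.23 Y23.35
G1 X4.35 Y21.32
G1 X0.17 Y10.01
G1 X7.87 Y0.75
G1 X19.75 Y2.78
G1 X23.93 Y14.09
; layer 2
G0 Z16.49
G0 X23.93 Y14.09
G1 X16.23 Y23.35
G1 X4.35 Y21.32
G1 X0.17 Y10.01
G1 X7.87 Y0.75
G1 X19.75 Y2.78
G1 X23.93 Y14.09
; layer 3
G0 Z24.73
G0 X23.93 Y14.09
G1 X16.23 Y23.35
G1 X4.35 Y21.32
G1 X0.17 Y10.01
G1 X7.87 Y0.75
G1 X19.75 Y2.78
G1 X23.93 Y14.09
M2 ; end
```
solid part
  facet normal 0.0000 0.0000 -1.0000
    outer loop
      vertex 4.35 21.32 0.00
      vertex 16.23 23.35 0.00
      vertex 23.93 14.09 0.00
    endloop
  endfacet
  facet normal 0.0000 0.0000 -1.0000
    outer loop
      vertex 0.17 10.01 0.00
      vertex 4.35 21.32 0.00
      vertex 23.93 14.09 0.00
    endloop
  endfacet
  facet normal 0.0000 0.0000 -1.0000
    outer loop
      vertex 7.87 0.75 0.00
      vertex 0.17 10.01 0.00
      vertex 23.93 14.09 0.00
    endloop
  endfacet
  facet normal 0.0000 0.0000 -1.0000
    outer loop
      vertex 19.75 2.78 0.00
      vertex 7.87 0.75 0.00
      vertex 23.93 14.09 0.00
    endloop
  endfacet
  facet normal 0.0000 0.0000 1.0000
    outer loop
      vertex 23.93 14.09 24.73
      vertex 16.23 23.35 24.73
      vertex 4.35 21.32 24.73
    endloop
  endfacet
  facet normal 0.0000 0.0000 1.0000
    outer loop
      vertex 23.93 14.09 24.73
      vertex 4.35 21.32 24.73
      vertex 0.17 10.01 24.73
    endloop
  endfacet
  facet normal 0.0000 0.0000 1.0000
    outer loop
      vertex 23.93 14.09 24.73
      vertex 0.17 10.01 24.73
      vertex 7.87 0.75 24.73
    endloop
  endfacet
  facet normal 0.0000 0.0000 1.0000
    outer loop
      vertex 23.93 14.09 24.73
      vertex 7.87 0.75 24.73
      vertex 19.75 2.78 24.73
    endloop
  endfacet
  facet normal 0.7689 0.6394 0.0000
    outer loop
      vertex 23.93 14.09 0.00
      vertex 16.23 23.35 0.00
      vertex 16.23 23.35 24.73
    endloop
  endfacet
  facet normal 0.7689 0.6394 0.0000
    outer loop
      vertex 23.93 14.09 0.00
      vertex 16.23 23.35 24.73
      vertex 23.93 14.09 24.73
    endloop
  endfacet
  facet normal -0.1684 0.9857 0.0000
    outer loop
      vertex 16.23 23.35 0.00
      vertex 4.35 21.32 0.00
      vertex 4.35 21.32 24.73
    endloop
  endfacet
  facet normal -0.1684 0.9857 0.0000
    outer loop
      vertex 16.23 23.35 0.00
      vertex 4.35 21.32 24.73
      vertex 16.23 23.35 24.73
    endloop
  endfacet
  facet normal -0.9380 0.3467 0.0000
    outer loop
      vertex 4.35 21.32 0.00
      vertex 0.17 10.01 0.00
      vertex 0.17 10.01 24.73
    endloop
  endfacet
  facet normal -0.9380 0.3467 0.0000
    outer loop
      vertex 4.35 21.32 0.00
      vertex 0.17 10.01 24.73
      vertex 4.35 21.32 24.73
    endloop
  endfacet
  facet normal -0.7689 -0.6394 0.0000
    outer loop
      vertex 0.17 10.01 0.00
      vertex 7.87 0.75 0.00
      vertex 7.87 0.75 24.73
    endloop
  endfacet
  facet normal -0.7689 -0.6394 0.0000
    outer loop
      vertex 0.17 10.01 0.00
      vertex 7.87 0.75 24.73
      vertex 0.17 10.01 24.73
    endloop
  endfacet
  facet normal 0.1684 -0.9857 0.0000
    outer loop
      vertex 7.87 0.75 0.00
      vertex 19.75 2.78 0.00
      vertex 19.75 2.78 24.73
    endloop
  endfacet
  facet normal 0.1684 -0.9857 0.0000
    outer loop
      vertex 7.87 0.75 0.00
      vertex 19.75 2.78 24.73
      vertex 7.87 0.75 24.73
    endloop
  endfacet
  facet normal 0.9380 -0.3467 0.0000
    outer loop
      vertex 19.75 2.78 0.00
      vertex 23.93 14.09 0.00
      vertex 23.93 14.09 24.73
    endloop
  endfacet
  facet normal 0.9380 -0.3467 0.0000
    outer loop
      vertex 19.75 2.78 0.00
      vertex 23.93 14.09 24.73
      vertex 19.75 2.78 24.73
    endloop
  endfacet
endsolid part

The G0 Z moves step by Δz≈8.24 mm. Every layer's G1 loop is the same polygon, so the solid is a straight extrusion of it from z=0 to z≈24.7. Closing with flat bottom and top caps and triangulating gives 20 facets — a regular 6-sided prism (a cylinder approximated with 6 flat sides), circumscribed radius ≈ 12.1 mm, height ≈ 24.7 mm.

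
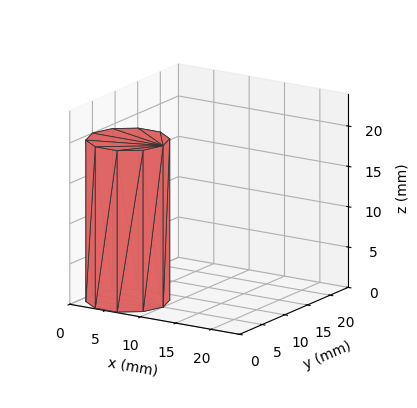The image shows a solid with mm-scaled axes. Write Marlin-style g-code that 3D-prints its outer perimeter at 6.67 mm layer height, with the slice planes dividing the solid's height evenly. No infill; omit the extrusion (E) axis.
Reading the render: the shape is a regular 10-sided prism (a cylinder approximated with 10 flat sides), circumscribed radius ≈ 5 mm, height ≈ 20 mm (dimensions read to the nearest mm from the axis ticks). For the g-code, the solid's height is divided into equal slices at the stated Δz and each level perimeter traced with G1 moves after a G0 lift.

; perimeter-only toolpath
G21 ; units = mm
G90 ; absolute positioning
G28 ; home
; layer 1
G0 Z6.67
G0 X10.00 Y5.00
G1 X9.05 Y7.94
G1 X6.55 Y9.76
G1 X3.45 Y9.76
G1 X0.95 Y7.94
G1 X0.00 Y5.00
G1 X0.95 Y2.06
G1 X3.45 Y0.24
G1 X6.55 Y0.24
G1 X9.05 Y2.06
G1 X10.00 Y5.00
; layer 2
G0 Z13.33
G0 X10.00 Y5.00
G1 X9.05 Y7.94
G1 X6.55 Y9.76
G1 X3.45 Y9.76
G1 X0.95 Y7.94
G1 X0.00 Y5.00
G1 X0.95 Y2.06
G1 X3.45 Y0.24
G1 X6.55 Y0.24
G1 X9.05 Y2.06
G1 X10.00 Y5.00
; layer 3
G0 Z20.00
G0 X10.00 Y5.00
G1 X9.05 Y7.94
G1 X6.55 Y9.76
G1 X3.45 Y9.76
G1 X0.95 Y7.94
G1 X0.00 Y5.00
G1 X0.95 Y2.06
G1 X3.45 Y0.24
G1 X6.55 Y0.24
G1 X9.05 Y2.06
G1 X10.00 Y5.00
M2 ; end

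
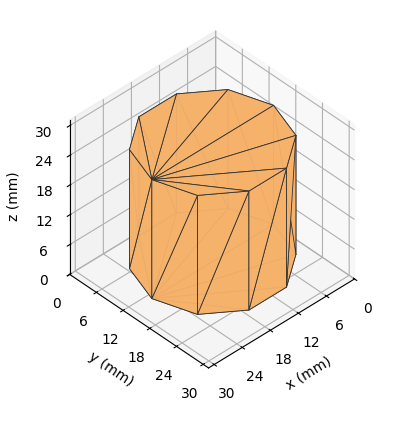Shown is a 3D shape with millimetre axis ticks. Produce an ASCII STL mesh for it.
Reading the render: the shape is a regular 10-sided prism (a cylinder approximated with 10 flat sides), circumscribed radius ≈ 13 mm, height ≈ 24 mm (dimensions read to the nearest mm from the axis ticks). For the STL, each face is triangulated and given an outward normal.

solid part
  facet normal 0.0000 0.0000 -1.0000
    outer loop
      vertex 17.017 25.364 0.000
      vertex 23.517 20.641 0.000
      vertex 26.000 13.000 0.000
    endloop
  endfacet
  facet normal 0.0000 0.0000 -1.0000
    outer loop
      vertex 8.983 25.364 0.000
      vertex 17.017 25.364 0.000
      vertex 26.000 13.000 0.000
    endloop
  endfacet
  facet normal 0.0000 0.0000 -1.0000
    outer loop
      vertex 2.483 20.641 0.000
      vertex 8.983 25.364 0.000
      vertex 26.000 13.000 0.000
    endloop
  endfacet
  facet normal 0.0000 0.0000 -1.0000
    outer loop
      vertex 0.000 13.000 0.000
      vertex 2.483 20.641 0.000
      vertex 26.000 13.000 0.000
    endloop
  endfacet
  facet normal 0.0000 0.0000 -1.0000
    outer loop
      vertex 2.483 5.359 0.000
      vertex 0.000 13.000 0.000
      vertex 26.000 13.000 0.000
    endloop
  endfacet
  facet normal 0.0000 0.0000 -1.0000
    outer loop
      vertex 8.983 0.636 0.000
      vertex 2.483 5.359 0.000
      vertex 26.000 13.000 0.000
    endloop
  endfacet
  facet normal 0.0000 0.0000 -1.0000
    outer loop
      vertex 17.017 0.636 0.000
      vertex 8.983 0.636 0.000
      vertex 26.000 13.000 0.000
    endloop
  endfacet
  facet normal 0.0000 0.0000 -1.0000
    outer loop
      vertex 23.517 5.359 0.000
      vertex 17.017 0.636 0.000
      vertex 26.000 13.000 0.000
    endloop
  endfacet
  facet normal 0.0000 0.0000 1.0000
    outer loop
      vertex 26.000 13.000 24.000
      vertex 23.517 20.641 24.000
      vertex 17.017 25.364 24.000
    endloop
  endfacet
  facet normal 0.0000 0.0000 1.0000
    outer loop
      vertex 26.000 13.000 24.000
      vertex 17.017 25.364 24.000
      vertex 8.983 25.364 24.000
    endloop
  endfacet
  facet normal 0.0000 0.0000 1.0000
    outer loop
      vertex 26.000 13.000 24.000
      vertex 8.983 25.364 24.000
      vertex 2.483 20.641 24.000
    endloop
  endfacet
  facet normal 0.0000 0.0000 1.0000
    outer loop
      vertex 26.000 13.000 24.000
      vertex 2.483 20.641 24.000
      vertex 0.000 13.000 24.000
    endloop
  endfacet
  facet normal 0.0000 0.0000 1.0000
    outer loop
      vertex 26.000 13.000 24.000
      vertex 0.000 13.000 24.000
      vertex 2.483 5.359 24.000
    endloop
  endfacet
  facet normal 0.0000 0.0000 1.0000
    outer loop
      vertex 26.000 13.000 24.000
      vertex 2.483 5.359 24.000
      vertex 8.983 0.636 24.000
    endloop
  endfacet
  facet normal 0.0000 0.0000 1.0000
    outer loop
      vertex 26.000 13.000 24.000
      vertex 8.983 0.636 24.000
      vertex 17.017 0.636 24.000
    endloop
  endfacet
  facet normal 0.0000 0.0000 1.0000
    outer loop
      vertex 26.000 13.000 24.000
      vertex 17.017 0.636 24.000
      vertex 23.517 5.359 24.000
    endloop
  endfacet
  facet normal 0.9510 0.3090 0.0000
    outer loop
      vertex 26.000 13.000 0.000
      vertex 23.517 20.641 0.000
      vertex 23.517 20.641 24.000
    endloop
  endfacet
  facet normal 0.9510 0.3090 0.0000
    outer loop
      vertex 26.000 13.000 0.000
      vertex 23.517 20.641 24.000
      vertex 26.000 13.000 24.000
    endloop
  endfacet
  facet normal 0.5878 0.8090 0.0000
    outer loop
      vertex 23.517 20.641 0.000
      vertex 17.017 25.364 0.000
      vertex 17.017 25.364 24.000
    endloop
  endfacet
  facet normal 0.5878 0.8090 0.0000
    outer loop
      vertex 23.517 20.641 0.000
      vertex 17.017 25.364 24.000
      vertex 23.517 20.641 24.000
    endloop
  endfacet
  facet normal 0.0000 1.0000 0.0000
    outer loop
      vertex 17.017 25.364 0.000
      vertex 8.983 25.364 0.000
      vertex 8.983 25.364 24.000
    endloop
  endfacet
  facet normal 0.0000 1.0000 0.0000
    outer loop
      vertex 17.017 25.364 0.000
      vertex 8.983 25.364 24.000
      vertex 17.017 25.364 24.000
    endloop
  endfacet
  facet normal -0.5878 0.8090 0.0000
    outer loop
      vertex 8.983 25.364 0.000
      vertex 2.483 20.641 0.000
      vertex 2.483 20.641 24.000
    endloop
  endfacet
  facet normal -0.5878 0.8090 0.0000
    outer loop
      vertex 8.983 25.364 0.000
      vertex 2.483 20.641 24.000
      vertex 8.983 25.364 24.000
    endloop
  endfacet
  facet normal -0.9510 0.3090 0.0000
    outer loop
      vertex 2.483 20.641 0.000
      vertex 0.000 13.000 0.000
      vertex 0.000 13.000 24.000
    endloop
  endfacet
  facet normal -0.9510 0.3090 0.0000
    outer loop
      vertex 2.483 20.641 0.000
      vertex 0.000 13.000 24.000
      vertex 2.483 20.641 24.000
    endloop
  endfacet
  facet normal -0.9510 -0.3090 0.0000
    outer loop
      vertex 0.000 13.000 0.000
      vertex 2.483 5.359 0.000
      vertex 2.483 5.359 24.000
    endloop
  endfacet
  facet normal -0.9510 -0.3090 0.0000
    outer loop
      vertex 0.000 13.000 0.000
      vertex 2.483 5.359 24.000
      vertex 0.000 13.000 24.000
    endloop
  endfacet
  facet normal -0.5878 -0.8090 0.0000
    outer loop
      vertex 2.483 5.359 0.000
      vertex 8.983 0.636 0.000
      vertex 8.983 0.636 24.000
    endloop
  endfacet
  facet normal -0.5878 -0.8090 0.0000
    outer loop
      vertex 2.483 5.359 0.000
      vertex 8.983 0.636 24.000
      vertex 2.483 5.359 24.000
    endloop
  endfacet
  facet normal 0.0000 -1.0000 0.0000
    outer loop
      vertex 8.983 0.636 0.000
      vertex 17.017 0.636 0.000
      vertex 17.017 0.636 24.000
    endloop
  endfacet
  facet normal 0.0000 -1.0000 0.0000
    outer loop
      vertex 8.983 0.636 0.000
      vertex 17.017 0.636 24.000
      vertex 8.983 0.636 24.000
    endloop
  endfacet
  facet normal 0.5878 -0.8090 0.0000
    outer loop
      vertex 17.017 0.636 0.000
      vertex 23.517 5.359 0.000
      vertex 23.517 5.359 24.000
    endloop
  endfacet
  facet normal 0.5878 -0.8090 0.0000
    outer loop
      vertex 17.017 0.636 0.000
      vertex 23.517 5.359 24.000
      vertex 17.017 0.636 24.000
    endloop
  endfacet
  facet normal 0.9510 -0.3090 0.0000
    outer loop
      vertex 23.517 5.359 0.000
      vertex 26.000 13.000 0.000
      vertex 26.000 13.000 24.000
    endloop
  endfacet
  facet normal 0.9510 -0.3090 0.0000
    outer loop
      vertex 23.517 5.359 0.000
      vertex 26.000 13.000 24.000
      vertex 23.517 5.359 24.000
    endloop
  endfacet
endsolid part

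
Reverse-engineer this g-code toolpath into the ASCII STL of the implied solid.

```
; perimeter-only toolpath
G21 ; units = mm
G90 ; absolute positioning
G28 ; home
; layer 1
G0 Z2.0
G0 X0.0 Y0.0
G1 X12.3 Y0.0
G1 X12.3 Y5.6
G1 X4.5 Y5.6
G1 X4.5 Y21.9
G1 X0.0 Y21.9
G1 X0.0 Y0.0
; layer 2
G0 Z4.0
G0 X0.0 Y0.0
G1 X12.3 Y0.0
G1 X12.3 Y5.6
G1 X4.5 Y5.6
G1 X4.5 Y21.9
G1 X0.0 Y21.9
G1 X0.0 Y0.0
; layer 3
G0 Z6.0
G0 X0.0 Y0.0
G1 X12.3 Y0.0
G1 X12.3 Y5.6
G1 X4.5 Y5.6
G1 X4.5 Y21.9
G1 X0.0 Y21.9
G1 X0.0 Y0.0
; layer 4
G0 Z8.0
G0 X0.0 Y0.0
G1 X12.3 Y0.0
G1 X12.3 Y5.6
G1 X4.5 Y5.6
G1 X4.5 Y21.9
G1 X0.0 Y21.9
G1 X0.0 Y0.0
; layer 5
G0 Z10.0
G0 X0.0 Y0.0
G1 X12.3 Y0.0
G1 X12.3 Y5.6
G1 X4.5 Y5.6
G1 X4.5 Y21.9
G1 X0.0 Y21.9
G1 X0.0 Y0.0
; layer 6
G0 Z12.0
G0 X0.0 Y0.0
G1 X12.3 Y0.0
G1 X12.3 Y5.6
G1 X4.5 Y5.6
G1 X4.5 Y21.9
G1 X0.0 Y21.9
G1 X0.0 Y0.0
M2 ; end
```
solid part
  facet normal 0.0000 0.0000 -1.0000
    outer loop
      vertex 12.3 5.6 0.0
      vertex 12.3 0.0 0.0
      vertex 0.0 0.0 0.0
    endloop
  endfacet
  facet normal 0.0000 0.0000 -1.0000
    outer loop
      vertex 4.5 5.6 0.0
      vertex 12.3 5.6 0.0
      vertex 0.0 0.0 0.0
    endloop
  endfacet
  facet normal 0.0000 0.0000 -1.0000
    outer loop
      vertex 4.5 21.9 0.0
      vertex 4.5 5.6 0.0
      vertex 0.0 0.0 0.0
    endloop
  endfacet
  facet normal 0.0000 0.0000 -1.0000
    outer loop
      vertex 0.0 21.9 0.0
      vertex 4.5 21.9 0.0
      vertex 0.0 0.0 0.0
    endloop
  endfacet
  facet normal 0.0000 0.0000 1.0000
    outer loop
      vertex 0.0 0.0 12.0
      vertex 12.3 0.0 12.0
      vertex 12.3 5.6 12.0
    endloop
  endfacet
  facet normal 0.0000 0.0000 1.0000
    outer loop
      vertex 0.0 0.0 12.0
      vertex 12.3 5.6 12.0
      vertex 4.5 5.6 12.0
    endloop
  endfacet
  facet normal 0.0000 0.0000 1.0000
    outer loop
      vertex 0.0 0.0 12.0
      vertex 4.5 5.6 12.0
      vertex 4.5 21.9 12.0
    endloop
  endfacet
  facet normal 0.0000 0.0000 1.0000
    outer loop
      vertex 0.0 0.0 12.0
      vertex 4.5 21.9 12.0
      vertex 0.0 21.9 12.0
    endloop
  endfacet
  facet normal 0.0000 -1.0000 0.0000
    outer loop
      vertex 0.0 0.0 0.0
      vertex 12.3 0.0 0.0
      vertex 12.3 0.0 12.0
    endloop
  endfacet
  facet normal 0.0000 -1.0000 0.0000
    outer loop
      vertex 0.0 0.0 0.0
      vertex 12.3 0.0 12.0
      vertex 0.0 0.0 12.0
    endloop
  endfacet
  facet normal 1.0000 0.0000 0.0000
    outer loop
      vertex 12.3 0.0 0.0
      vertex 12.3 5.6 0.0
      vertex 12.3 5.6 12.0
    endloop
  endfacet
  facet normal 1.0000 0.0000 0.0000
    outer loop
      vertex 12.3 0.0 0.0
      vertex 12.3 5.6 12.0
      vertex 12.3 0.0 12.0
    endloop
  endfacet
  facet normal 0.0000 1.0000 0.0000
    outer loop
      vertex 12.3 5.6 0.0
      vertex 4.5 5.6 0.0
      vertex 4.5 5.6 12.0
    endloop
  endfacet
  facet normal 0.0000 1.0000 0.0000
    outer loop
      vertex 12.3 5.6 0.0
      vertex 4.5 5.6 12.0
      vertex 12.3 5.6 12.0
    endloop
  endfacet
  facet normal 1.0000 0.0000 0.0000
    outer loop
      vertex 4.5 5.6 0.0
      vertex 4.5 21.9 0.0
      vertex 4.5 21.9 12.0
    endloop
  endfacet
  facet normal 1.0000 0.0000 0.0000
    outer loop
      vertex 4.5 5.6 0.0
      vertex 4.5 21.9 12.0
      vertex 4.5 5.6 12.0
    endloop
  endfacet
  facet normal 0.0000 1.0000 0.0000
    outer loop
      vertex 4.5 21.9 0.0
      vertex 0.0 21.9 0.0
      vertex 0.0 21.9 12.0
    endloop
  endfacet
  facet normal 0.0000 1.0000 0.0000
    outer loop
      vertex 4.5 21.9 0.0
      vertex 0.0 21.9 12.0
      vertex 4.5 21.9 12.0
    endloop
  endfacet
  facet normal -1.0000 0.0000 0.0000
    outer loop
      vertex 0.0 21.9 0.0
      vertex 0.0 0.0 0.0
      vertex 0.0 0.0 12.0
    endloop
  endfacet
  facet normal -1.0000 0.0000 0.0000
    outer loop
      vertex 0.0 21.9 0.0
      vertex 0.0 0.0 12.0
      vertex 0.0 21.9 12.0
    endloop
  endfacet
endsolid part

The G0 Z moves step by Δz≈2.0 mm. Every layer's G1 loop is the same polygon, so the solid is a straight extrusion of it from z=0 to z≈12. Closing with flat bottom and top caps and triangulating gives 20 facets — an L-shaped prism: outer 12.3 × 21.9 mm, arm thicknesses ≈ 5.6 mm (horizontal) and 4.5 mm (vertical), extruded 12 mm in z.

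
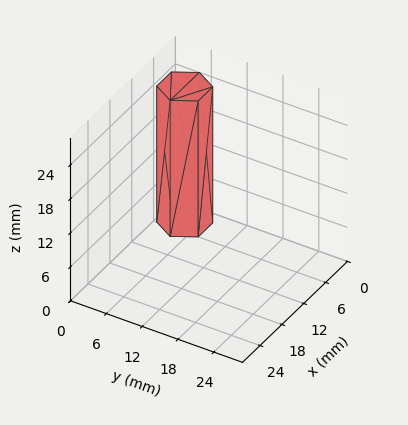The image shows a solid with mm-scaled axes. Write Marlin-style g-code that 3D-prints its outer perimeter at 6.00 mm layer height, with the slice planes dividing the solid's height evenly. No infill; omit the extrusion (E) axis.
Reading the render: the shape is a regular 6-sided prism (a cylinder approximated with 6 flat sides), circumscribed radius ≈ 4 mm, height ≈ 24 mm (dimensions read to the nearest mm from the axis ticks). For the g-code, the solid's height is divided into equal slices at the stated Δz and each level perimeter traced with G1 moves after a G0 lift.

; perimeter-only toolpath
G21 ; units = mm
G90 ; absolute positioning
G28 ; home
; layer 1
G0 Z6.00
G0 X8.00 Y4.00
G1 X6.00 Y7.46
G1 X2.00 Y7.46
G1 X0.00 Y4.00
G1 X2.00 Y0.54
G1 X6.00 Y0.54
G1 X8.00 Y4.00
; layer 2
G0 Z12.00
G0 X8.00 Y4.00
G1 X6.00 Y7.46
G1 X2.00 Y7.46
G1 X0.00 Y4.00
G1 X2.00 Y0.54
G1 X6.00 Y0.54
G1 X8.00 Y4.00
; layer 3
G0 Z18.00
G0 X8.00 Y4.00
G1 X6.00 Y7.46
G1 X2.00 Y7.46
G1 X0.00 Y4.00
G1 X2.00 Y0.54
G1 X6.00 Y0.54
G1 X8.00 Y4.00
; layer 4
G0 Z24.00
G0 X8.00 Y4.00
G1 X6.00 Y7.46
G1 X2.00 Y7.46
G1 X0.00 Y4.00
G1 X2.00 Y0.54
G1 X6.00 Y0.54
G1 X8.00 Y4.00
M2 ; end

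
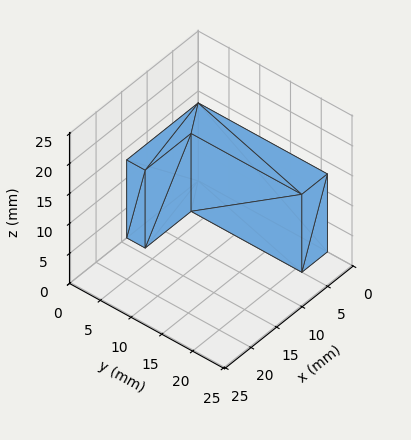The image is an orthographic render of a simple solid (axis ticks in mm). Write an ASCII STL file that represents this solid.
Reading the render: the shape is an L-shaped prism: outer 14 × 21 mm, arm thicknesses ≈ 3 mm (horizontal) and 5 mm (vertical), extruded 13 mm in z (dimensions read to the nearest mm from the axis ticks). For the STL, each face is triangulated and given an outward normal.

solid part
  facet normal 0.0000 0.0000 -1.0000
    outer loop
      vertex 14.000 3.000 0.000
      vertex 14.000 0.000 0.000
      vertex 0.000 0.000 0.000
    endloop
  endfacet
  facet normal 0.0000 0.0000 -1.0000
    outer loop
      vertex 5.000 3.000 0.000
      vertex 14.000 3.000 0.000
      vertex 0.000 0.000 0.000
    endloop
  endfacet
  facet normal 0.0000 0.0000 -1.0000
    outer loop
      vertex 5.000 21.000 0.000
      vertex 5.000 3.000 0.000
      vertex 0.000 0.000 0.000
    endloop
  endfacet
  facet normal 0.0000 0.0000 -1.0000
    outer loop
      vertex 0.000 21.000 0.000
      vertex 5.000 21.000 0.000
      vertex 0.000 0.000 0.000
    endloop
  endfacet
  facet normal 0.0000 0.0000 1.0000
    outer loop
      vertex 0.000 0.000 13.000
      vertex 14.000 0.000 13.000
      vertex 14.000 3.000 13.000
    endloop
  endfacet
  facet normal 0.0000 0.0000 1.0000
    outer loop
      vertex 0.000 0.000 13.000
      vertex 14.000 3.000 13.000
      vertex 5.000 3.000 13.000
    endloop
  endfacet
  facet normal 0.0000 0.0000 1.0000
    outer loop
      vertex 0.000 0.000 13.000
      vertex 5.000 3.000 13.000
      vertex 5.000 21.000 13.000
    endloop
  endfacet
  facet normal 0.0000 0.0000 1.0000
    outer loop
      vertex 0.000 0.000 13.000
      vertex 5.000 21.000 13.000
      vertex 0.000 21.000 13.000
    endloop
  endfacet
  facet normal 0.0000 -1.0000 0.0000
    outer loop
      vertex 0.000 0.000 0.000
      vertex 14.000 0.000 0.000
      vertex 14.000 0.000 13.000
    endloop
  endfacet
  facet normal 0.0000 -1.0000 0.0000
    outer loop
      vertex 0.000 0.000 0.000
      vertex 14.000 0.000 13.000
      vertex 0.000 0.000 13.000
    endloop
  endfacet
  facet normal 1.0000 0.0000 0.0000
    outer loop
      vertex 14.000 0.000 0.000
      vertex 14.000 3.000 0.000
      vertex 14.000 3.000 13.000
    endloop
  endfacet
  facet normal 1.0000 0.0000 0.0000
    outer loop
      vertex 14.000 0.000 0.000
      vertex 14.000 3.000 13.000
      vertex 14.000 0.000 13.000
    endloop
  endfacet
  facet normal 0.0000 1.0000 0.0000
    outer loop
      vertex 14.000 3.000 0.000
      vertex 5.000 3.000 0.000
      vertex 5.000 3.000 13.000
    endloop
  endfacet
  facet normal 0.0000 1.0000 0.0000
    outer loop
      vertex 14.000 3.000 0.000
      vertex 5.000 3.000 13.000
      vertex 14.000 3.000 13.000
    endloop
  endfacet
  facet normal 1.0000 0.0000 0.0000
    outer loop
      vertex 5.000 3.000 0.000
      vertex 5.000 21.000 0.000
      vertex 5.000 21.000 13.000
    endloop
  endfacet
  facet normal 1.0000 0.0000 0.0000
    outer loop
      vertex 5.000 3.000 0.000
      vertex 5.000 21.000 13.000
      vertex 5.000 3.000 13.000
    endloop
  endfacet
  facet normal 0.0000 1.0000 0.0000
    outer loop
      vertex 5.000 21.000 0.000
      vertex 0.000 21.000 0.000
      vertex 0.000 21.000 13.000
    endloop
  endfacet
  facet normal 0.0000 1.0000 0.0000
    outer loop
      vertex 5.000 21.000 0.000
      vertex 0.000 21.000 13.000
      vertex 5.000 21.000 13.000
    endloop
  endfacet
  facet normal -1.0000 0.0000 0.0000
    outer loop
      vertex 0.000 21.000 0.000
      vertex 0.000 0.000 0.000
      vertex 0.000 0.000 13.000
    endloop
  endfacet
  facet normal -1.0000 0.0000 0.0000
    outer loop
      vertex 0.000 21.000 0.000
      vertex 0.000 0.000 13.000
      vertex 0.000 21.000 13.000
    endloop
  endfacet
endsolid part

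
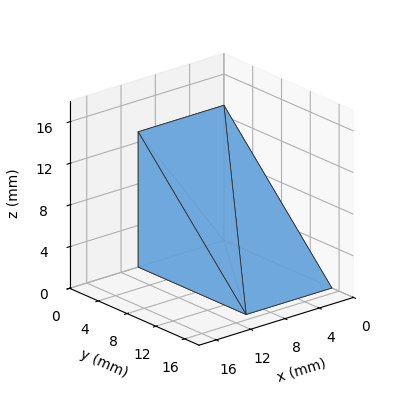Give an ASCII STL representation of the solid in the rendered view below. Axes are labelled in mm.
Reading the render: the shape is a wedge (ramp): 10 × 15 mm base, rising to 13 mm along the y=0 edge and sloping linearly to z=0 at y=15 (dimensions read to the nearest mm from the axis ticks). For the STL, each face is triangulated and given an outward normal.

solid part
  facet normal 0.0000 0.0000 -1.0000
    outer loop
      vertex 10.000 15.000 0.000
      vertex 10.000 0.000 0.000
      vertex 0.000 0.000 0.000
    endloop
  endfacet
  facet normal 0.0000 0.0000 -1.0000
    outer loop
      vertex 0.000 15.000 0.000
      vertex 10.000 15.000 0.000
      vertex 0.000 0.000 0.000
    endloop
  endfacet
  facet normal 0.0000 -1.0000 0.0000
    outer loop
      vertex 0.000 0.000 0.000
      vertex 10.000 0.000 0.000
      vertex 10.000 0.000 13.000
    endloop
  endfacet
  facet normal 0.0000 -1.0000 0.0000
    outer loop
      vertex 0.000 0.000 0.000
      vertex 10.000 0.000 13.000
      vertex 0.000 0.000 13.000
    endloop
  endfacet
  facet normal 0.0000 0.6549 0.7557
    outer loop
      vertex 0.000 0.000 13.000
      vertex 10.000 0.000 13.000
      vertex 10.000 15.000 0.000
    endloop
  endfacet
  facet normal 0.0000 0.6549 0.7557
    outer loop
      vertex 0.000 0.000 13.000
      vertex 10.000 15.000 0.000
      vertex 0.000 15.000 0.000
    endloop
  endfacet
  facet normal -1.0000 0.0000 0.0000
    outer loop
      vertex 0.000 0.000 13.000
      vertex 0.000 15.000 0.000
      vertex 0.000 0.000 0.000
    endloop
  endfacet
  facet normal 1.0000 0.0000 0.0000
    outer loop
      vertex 10.000 0.000 0.000
      vertex 10.000 15.000 0.000
      vertex 10.000 0.000 13.000
    endloop
  endfacet
endsolid part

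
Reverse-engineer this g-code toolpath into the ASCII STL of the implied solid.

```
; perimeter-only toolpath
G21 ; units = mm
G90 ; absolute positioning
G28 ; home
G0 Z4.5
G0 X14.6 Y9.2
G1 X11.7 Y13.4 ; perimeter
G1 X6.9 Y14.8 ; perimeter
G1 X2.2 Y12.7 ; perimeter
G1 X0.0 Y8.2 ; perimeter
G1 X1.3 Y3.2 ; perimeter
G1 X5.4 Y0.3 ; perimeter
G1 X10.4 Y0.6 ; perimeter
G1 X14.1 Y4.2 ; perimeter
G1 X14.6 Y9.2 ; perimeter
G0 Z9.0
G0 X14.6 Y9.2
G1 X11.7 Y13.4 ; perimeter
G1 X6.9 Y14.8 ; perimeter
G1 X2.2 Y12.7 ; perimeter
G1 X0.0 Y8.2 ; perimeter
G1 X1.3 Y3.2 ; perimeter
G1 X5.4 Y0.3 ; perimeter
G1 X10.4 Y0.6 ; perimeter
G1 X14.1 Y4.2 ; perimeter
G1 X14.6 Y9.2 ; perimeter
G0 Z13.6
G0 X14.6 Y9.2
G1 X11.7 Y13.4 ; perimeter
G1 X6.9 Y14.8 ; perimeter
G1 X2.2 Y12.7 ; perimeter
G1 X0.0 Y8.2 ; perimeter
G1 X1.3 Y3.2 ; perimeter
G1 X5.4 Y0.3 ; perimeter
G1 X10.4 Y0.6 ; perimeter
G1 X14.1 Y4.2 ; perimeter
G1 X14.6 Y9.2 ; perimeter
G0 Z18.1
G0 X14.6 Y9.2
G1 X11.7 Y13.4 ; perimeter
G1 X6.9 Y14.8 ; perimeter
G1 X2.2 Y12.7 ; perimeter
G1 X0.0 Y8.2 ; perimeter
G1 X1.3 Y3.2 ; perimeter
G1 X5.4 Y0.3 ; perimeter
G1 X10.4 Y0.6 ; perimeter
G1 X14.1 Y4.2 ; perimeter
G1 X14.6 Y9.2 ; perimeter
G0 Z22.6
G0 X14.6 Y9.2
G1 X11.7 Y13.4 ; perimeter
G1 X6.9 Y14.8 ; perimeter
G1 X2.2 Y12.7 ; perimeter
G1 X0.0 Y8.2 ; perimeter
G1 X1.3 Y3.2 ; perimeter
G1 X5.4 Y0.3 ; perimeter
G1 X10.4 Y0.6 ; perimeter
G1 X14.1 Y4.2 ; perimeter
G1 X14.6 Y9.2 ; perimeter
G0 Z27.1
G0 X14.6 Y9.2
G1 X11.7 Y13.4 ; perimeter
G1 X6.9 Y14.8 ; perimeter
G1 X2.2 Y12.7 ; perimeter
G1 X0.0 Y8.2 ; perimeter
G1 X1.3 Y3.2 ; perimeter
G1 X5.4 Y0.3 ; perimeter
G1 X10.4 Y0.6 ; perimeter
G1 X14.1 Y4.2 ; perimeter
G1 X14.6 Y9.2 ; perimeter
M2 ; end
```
solid part
  facet normal 0.0000 0.0000 -1.0000
    outer loop
      vertex 6.9 14.8 0.0
      vertex 11.7 13.4 0.0
      vertex 14.6 9.2 0.0
    endloop
  endfacet
  facet normal 0.0000 0.0000 -1.0000
    outer loop
      vertex 2.2 12.7 0.0
      vertex 6.9 14.8 0.0
      vertex 14.6 9.2 0.0
    endloop
  endfacet
  facet normal 0.0000 0.0000 -1.0000
    outer loop
      vertex 0.0 8.2 0.0
      vertex 2.2 12.7 0.0
      vertex 14.6 9.2 0.0
    endloop
  endfacet
  facet normal 0.0000 0.0000 -1.0000
    outer loop
      vertex 1.3 3.2 0.0
      vertex 0.0 8.2 0.0
      vertex 14.6 9.2 0.0
    endloop
  endfacet
  facet normal 0.0000 0.0000 -1.0000
    outer loop
      vertex 5.4 0.3 0.0
      vertex 1.3 3.2 0.0
      vertex 14.6 9.2 0.0
    endloop
  endfacet
  facet normal 0.0000 0.0000 -1.0000
    outer loop
      vertex 10.4 0.6 0.0
      vertex 5.4 0.3 0.0
      vertex 14.6 9.2 0.0
    endloop
  endfacet
  facet normal 0.0000 0.0000 -1.0000
    outer loop
      vertex 14.1 4.2 0.0
      vertex 10.4 0.6 0.0
      vertex 14.6 9.2 0.0
    endloop
  endfacet
  facet normal 0.0000 0.0000 1.0000
    outer loop
      vertex 14.6 9.2 27.1
      vertex 11.7 13.4 27.1
      vertex 6.9 14.8 27.1
    endloop
  endfacet
  facet normal 0.0000 0.0000 1.0000
    outer loop
      vertex 14.6 9.2 27.1
      vertex 6.9 14.8 27.1
      vertex 2.2 12.7 27.1
    endloop
  endfacet
  facet normal 0.0000 0.0000 1.0000
    outer loop
      vertex 14.6 9.2 27.1
      vertex 2.2 12.7 27.1
      vertex 0.0 8.2 27.1
    endloop
  endfacet
  facet normal 0.0000 0.0000 1.0000
    outer loop
      vertex 14.6 9.2 27.1
      vertex 0.0 8.2 27.1
      vertex 1.3 3.2 27.1
    endloop
  endfacet
  facet normal 0.0000 0.0000 1.0000
    outer loop
      vertex 14.6 9.2 27.1
      vertex 1.3 3.2 27.1
      vertex 5.4 0.3 27.1
    endloop
  endfacet
  facet normal 0.0000 0.0000 1.0000
    outer loop
      vertex 14.6 9.2 27.1
      vertex 5.4 0.3 27.1
      vertex 10.4 0.6 27.1
    endloop
  endfacet
  facet normal 0.0000 0.0000 1.0000
    outer loop
      vertex 14.6 9.2 27.1
      vertex 10.4 0.6 27.1
      vertex 14.1 4.2 27.1
    endloop
  endfacet
  facet normal 0.8229 0.5682 0.0000
    outer loop
      vertex 14.6 9.2 0.0
      vertex 11.7 13.4 0.0
      vertex 11.7 13.4 27.1
    endloop
  endfacet
  facet normal 0.8229 0.5682 0.0000
    outer loop
      vertex 14.6 9.2 0.0
      vertex 11.7 13.4 27.1
      vertex 14.6 9.2 27.1
    endloop
  endfacet
  facet normal 0.2800 0.9600 0.0000
    outer loop
      vertex 11.7 13.4 0.0
      vertex 6.9 14.8 0.0
      vertex 6.9 14.8 27.1
    endloop
  endfacet
  facet normal 0.2800 0.9600 0.0000
    outer loop
      vertex 11.7 13.4 0.0
      vertex 6.9 14.8 27.1
      vertex 11.7 13.4 27.1
    endloop
  endfacet
  facet normal -0.4079 0.9130 0.0000
    outer loop
      vertex 6.9 14.8 0.0
      vertex 2.2 12.7 0.0
      vertex 2.2 12.7 27.1
    endloop
  endfacet
  facet normal -0.4079 0.9130 0.0000
    outer loop
      vertex 6.9 14.8 0.0
      vertex 2.2 12.7 27.1
      vertex 6.9 14.8 27.1
    endloop
  endfacet
  facet normal -0.8984 0.4392 0.0000
    outer loop
      vertex 2.2 12.7 0.0
      vertex 0.0 8.2 0.0
      vertex 0.0 8.2 27.1
    endloop
  endfacet
  facet normal -0.8984 0.4392 0.0000
    outer loop
      vertex 2.2 12.7 0.0
      vertex 0.0 8.2 27.1
      vertex 2.2 12.7 27.1
    endloop
  endfacet
  facet normal -0.9678 -0.2516 0.0000
    outer loop
      vertex 0.0 8.2 0.0
      vertex 1.3 3.2 0.0
      vertex 1.3 3.2 27.1
    endloop
  endfacet
  facet normal -0.9678 -0.2516 0.0000
    outer loop
      vertex 0.0 8.2 0.0
      vertex 1.3 3.2 27.1
      vertex 0.0 8.2 27.1
    endloop
  endfacet
  facet normal -0.5775 -0.8164 0.0000
    outer loop
      vertex 1.3 3.2 0.0
      vertex 5.4 0.3 0.0
      vertex 5.4 0.3 27.1
    endloop
  endfacet
  facet normal -0.5775 -0.8164 0.0000
    outer loop
      vertex 1.3 3.2 0.0
      vertex 5.4 0.3 27.1
      vertex 1.3 3.2 27.1
    endloop
  endfacet
  facet normal 0.0599 -0.9982 0.0000
    outer loop
      vertex 5.4 0.3 0.0
      vertex 10.4 0.6 0.0
      vertex 10.4 0.6 27.1
    endloop
  endfacet
  facet normal 0.0599 -0.9982 0.0000
    outer loop
      vertex 5.4 0.3 0.0
      vertex 10.4 0.6 27.1
      vertex 5.4 0.3 27.1
    endloop
  endfacet
  facet normal 0.6974 -0.7167 0.0000
    outer loop
      vertex 10.4 0.6 0.0
      vertex 14.1 4.2 0.0
      vertex 14.1 4.2 27.1
    endloop
  endfacet
  facet normal 0.6974 -0.7167 0.0000
    outer loop
      vertex 10.4 0.6 0.0
      vertex 14.1 4.2 27.1
      vertex 10.4 0.6 27.1
    endloop
  endfacet
  facet normal 0.9950 -0.0995 0.0000
    outer loop
      vertex 14.1 4.2 0.0
      vertex 14.6 9.2 0.0
      vertex 14.6 9.2 27.1
    endloop
  endfacet
  facet normal 0.9950 -0.0995 0.0000
    outer loop
      vertex 14.1 4.2 0.0
      vertex 14.6 9.2 27.1
      vertex 14.1 4.2 27.1
    endloop
  endfacet
endsolid part

The G0 Z moves step by Δz≈4.5 mm. Every layer's G1 loop is the same polygon, so the solid is a straight extrusion of it from z=0 to z≈27.1. Closing with flat bottom and top caps and triangulating gives 32 facets — a regular 9-sided prism (a cylinder approximated with 9 flat sides), circumscribed radius ≈ 7.4 mm, height ≈ 27.1 mm.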